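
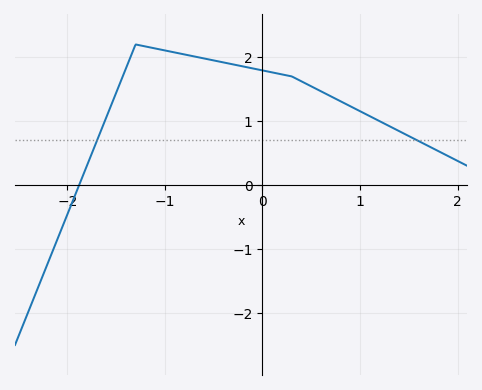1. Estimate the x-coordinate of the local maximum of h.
-1.3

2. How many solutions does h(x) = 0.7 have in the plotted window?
2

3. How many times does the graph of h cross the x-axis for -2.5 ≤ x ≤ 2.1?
1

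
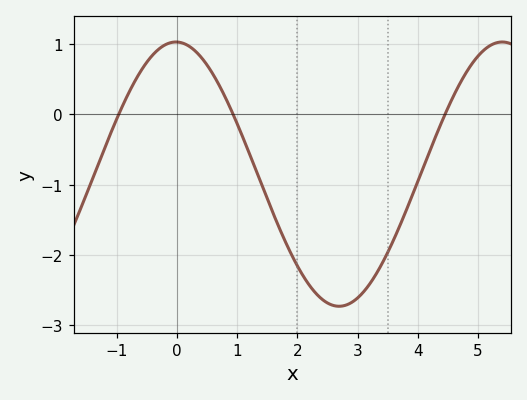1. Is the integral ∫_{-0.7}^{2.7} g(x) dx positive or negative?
negative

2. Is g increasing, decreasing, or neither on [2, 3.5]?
neither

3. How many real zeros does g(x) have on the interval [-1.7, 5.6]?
3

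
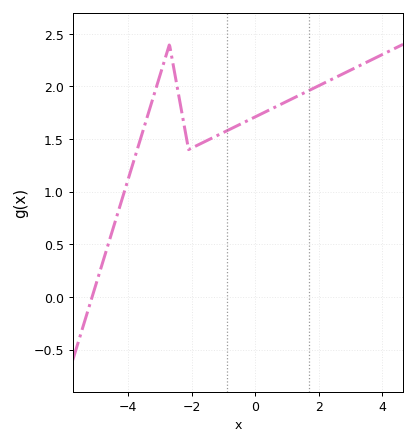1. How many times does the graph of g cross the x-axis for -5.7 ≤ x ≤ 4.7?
1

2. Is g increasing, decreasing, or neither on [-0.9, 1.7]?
increasing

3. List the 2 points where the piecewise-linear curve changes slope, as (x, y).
(-2.7, 2.4); (-2.1, 1.4)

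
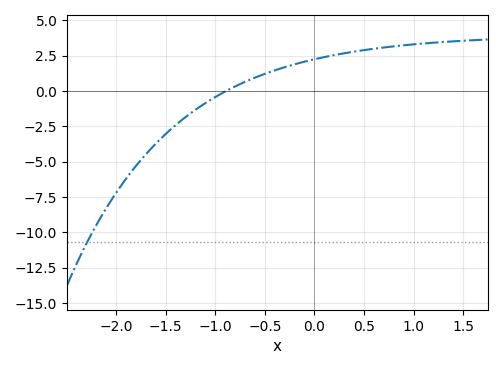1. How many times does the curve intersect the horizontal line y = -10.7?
1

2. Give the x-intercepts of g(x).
-0.9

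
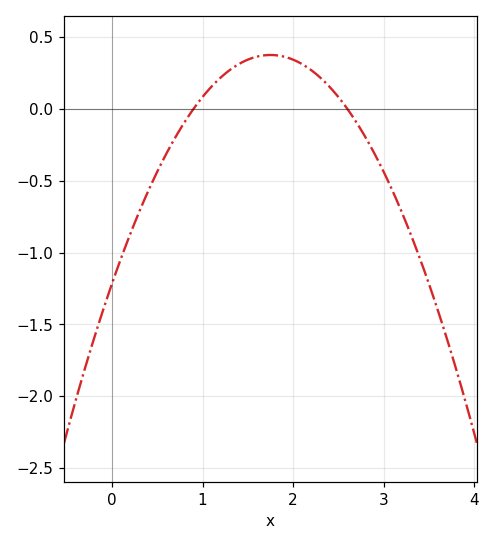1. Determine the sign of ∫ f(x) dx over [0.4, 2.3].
positive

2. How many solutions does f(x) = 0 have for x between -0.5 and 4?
2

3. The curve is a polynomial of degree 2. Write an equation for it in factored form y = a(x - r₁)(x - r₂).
y = -0.52(x - 0.9)(x - 2.6)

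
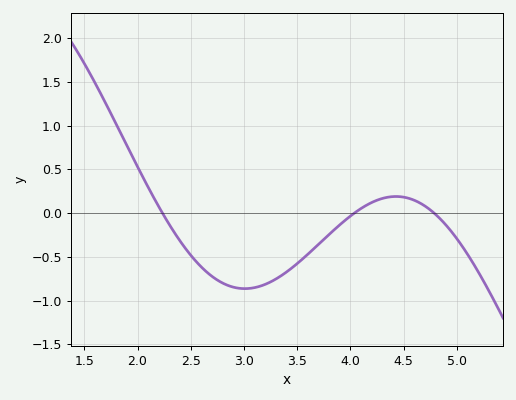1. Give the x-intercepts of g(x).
2.23, 4.04, 4.79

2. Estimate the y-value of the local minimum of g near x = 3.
-0.863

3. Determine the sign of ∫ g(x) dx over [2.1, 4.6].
negative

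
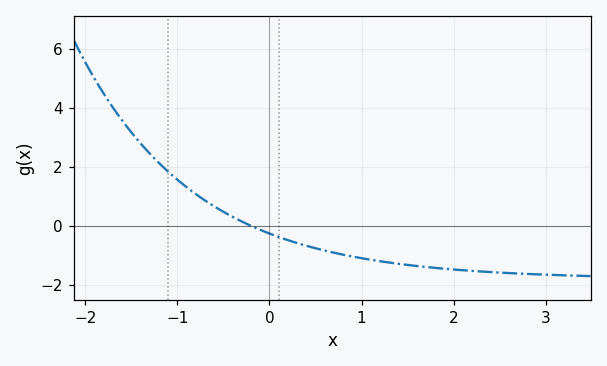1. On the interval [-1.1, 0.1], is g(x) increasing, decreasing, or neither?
decreasing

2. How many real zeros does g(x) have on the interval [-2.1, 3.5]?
1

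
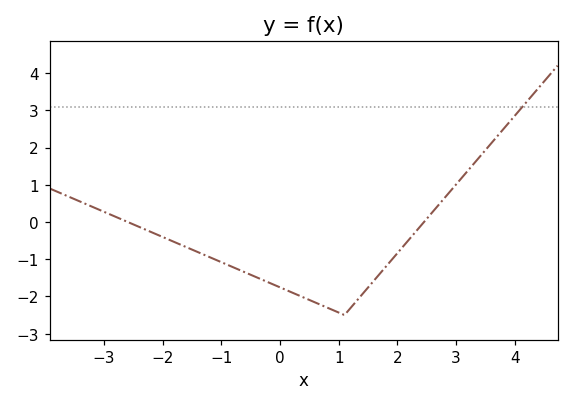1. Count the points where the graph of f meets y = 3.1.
1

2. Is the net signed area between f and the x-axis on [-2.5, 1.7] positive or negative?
negative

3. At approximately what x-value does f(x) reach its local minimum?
1.1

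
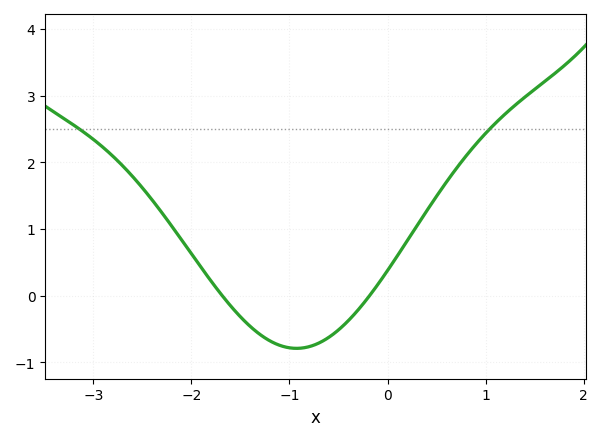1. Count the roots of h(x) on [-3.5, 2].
2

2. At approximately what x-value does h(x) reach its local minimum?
-0.9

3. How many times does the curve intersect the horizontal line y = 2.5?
2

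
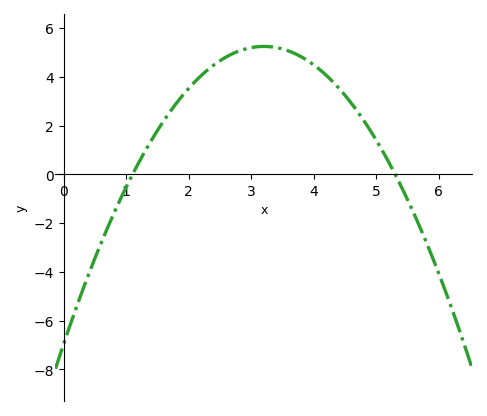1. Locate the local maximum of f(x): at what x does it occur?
3.2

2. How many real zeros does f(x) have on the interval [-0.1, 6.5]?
2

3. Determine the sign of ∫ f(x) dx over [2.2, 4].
positive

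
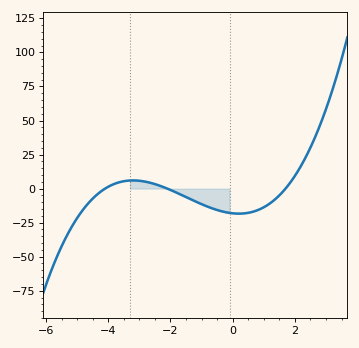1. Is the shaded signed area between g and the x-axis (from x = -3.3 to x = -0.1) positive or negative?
negative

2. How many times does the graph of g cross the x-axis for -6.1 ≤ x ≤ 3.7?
3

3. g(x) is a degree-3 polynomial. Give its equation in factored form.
y = 1.24(x + 4.1)(x + 2.1)(x - 1.7)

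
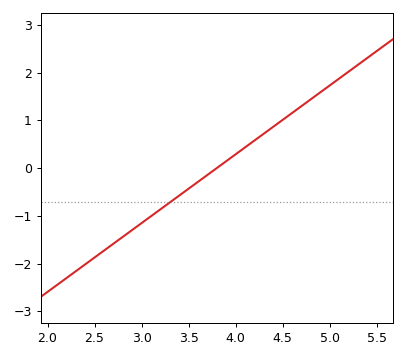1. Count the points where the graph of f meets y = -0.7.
1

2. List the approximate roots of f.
3.8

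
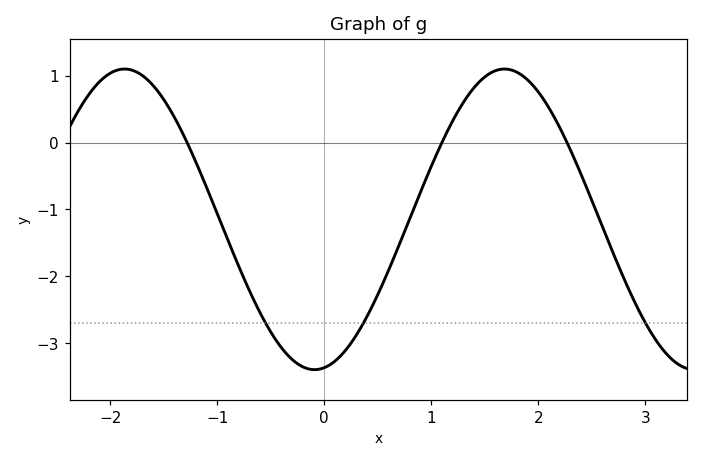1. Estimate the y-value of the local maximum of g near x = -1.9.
1.1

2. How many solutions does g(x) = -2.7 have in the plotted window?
3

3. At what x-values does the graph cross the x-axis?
-1.3, 1.1, 2.3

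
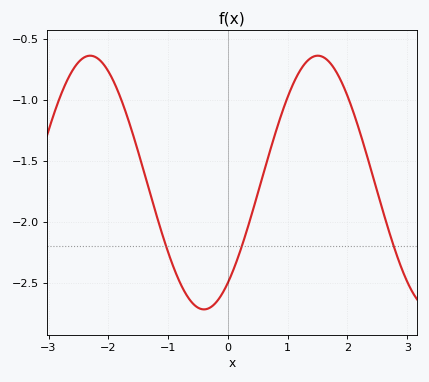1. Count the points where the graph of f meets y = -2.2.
3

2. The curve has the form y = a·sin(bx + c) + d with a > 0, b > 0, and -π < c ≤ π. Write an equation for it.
y = 1.04sin(1.6x - 0.91) - 1.68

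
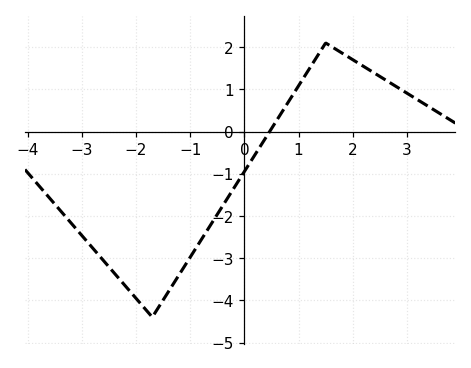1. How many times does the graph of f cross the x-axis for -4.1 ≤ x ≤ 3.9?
1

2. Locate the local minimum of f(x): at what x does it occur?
-1.7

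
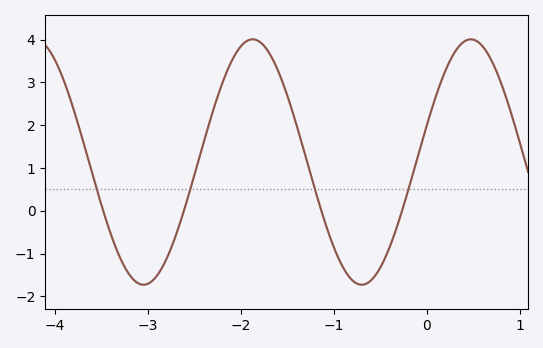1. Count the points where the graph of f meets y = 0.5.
4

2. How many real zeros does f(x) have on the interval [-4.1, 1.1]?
4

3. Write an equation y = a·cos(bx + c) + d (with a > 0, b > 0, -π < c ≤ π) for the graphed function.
y = 2.87cos(2.68x - 1.26) + 1.14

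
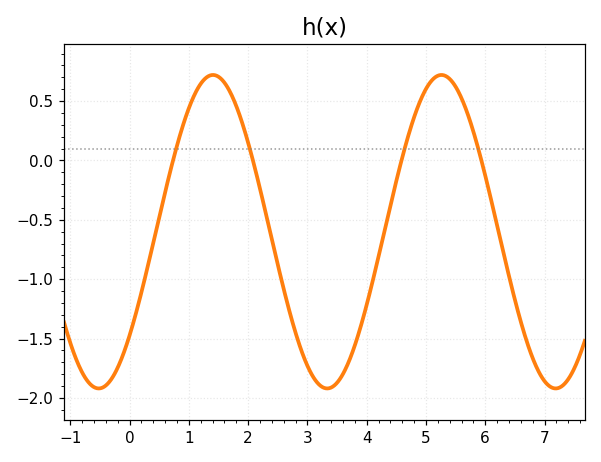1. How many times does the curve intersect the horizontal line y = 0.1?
4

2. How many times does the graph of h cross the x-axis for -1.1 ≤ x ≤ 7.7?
4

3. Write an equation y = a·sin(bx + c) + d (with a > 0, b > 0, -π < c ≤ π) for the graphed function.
y = 1.32sin(1.6x - 0.72) - 0.6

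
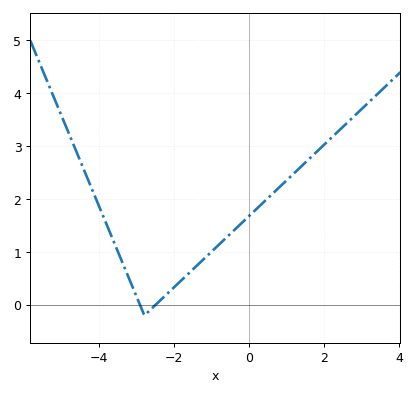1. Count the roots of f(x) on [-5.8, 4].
2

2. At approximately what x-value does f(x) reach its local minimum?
-2.8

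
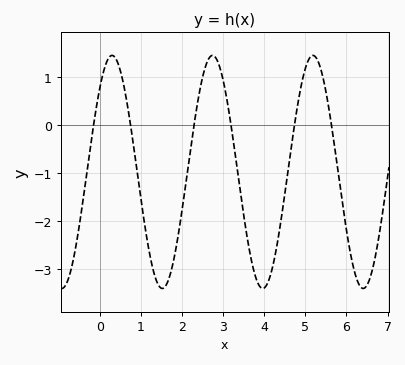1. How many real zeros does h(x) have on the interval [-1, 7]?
6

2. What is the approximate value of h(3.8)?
-3.19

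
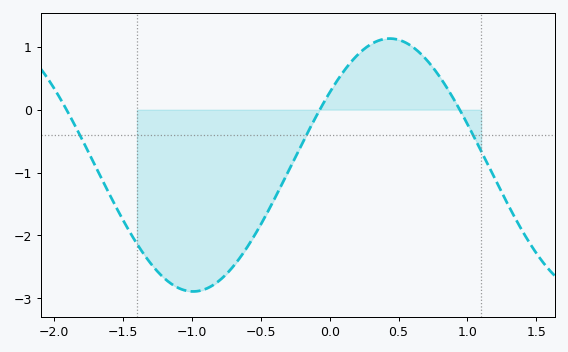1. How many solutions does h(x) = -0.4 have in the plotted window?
3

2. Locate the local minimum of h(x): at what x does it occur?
-1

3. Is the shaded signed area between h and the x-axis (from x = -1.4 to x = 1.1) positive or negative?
negative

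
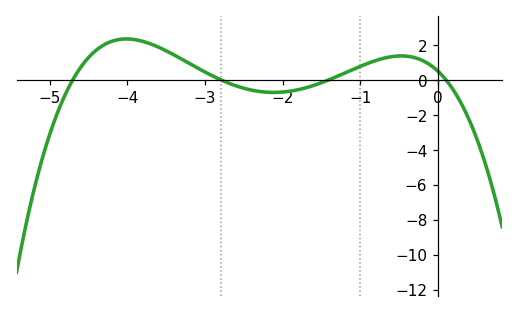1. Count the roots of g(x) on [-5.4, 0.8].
4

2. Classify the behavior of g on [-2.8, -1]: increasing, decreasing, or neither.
neither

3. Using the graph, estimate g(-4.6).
0.704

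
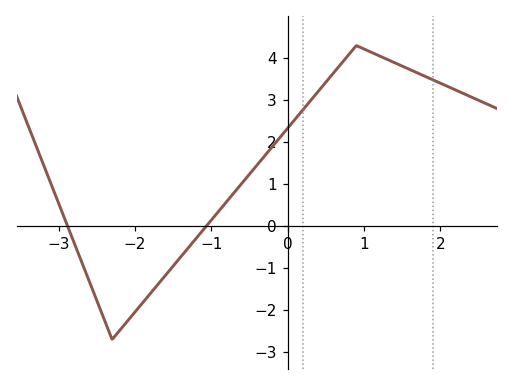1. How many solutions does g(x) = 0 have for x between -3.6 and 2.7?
2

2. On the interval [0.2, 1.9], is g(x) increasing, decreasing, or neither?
neither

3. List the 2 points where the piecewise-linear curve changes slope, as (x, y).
(-2.3, -2.7); (0.9, 4.3)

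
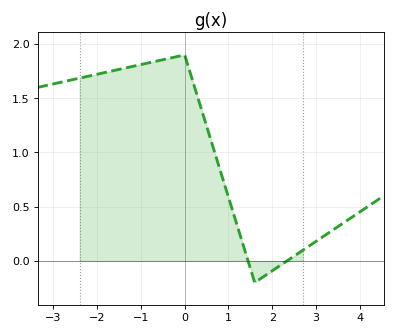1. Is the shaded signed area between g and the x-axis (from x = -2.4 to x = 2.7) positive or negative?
positive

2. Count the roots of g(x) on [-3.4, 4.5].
2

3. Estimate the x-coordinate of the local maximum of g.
-0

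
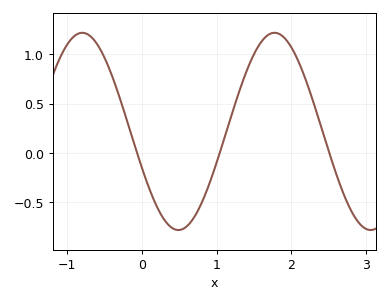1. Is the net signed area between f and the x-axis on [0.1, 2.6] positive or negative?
positive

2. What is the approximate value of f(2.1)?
0.923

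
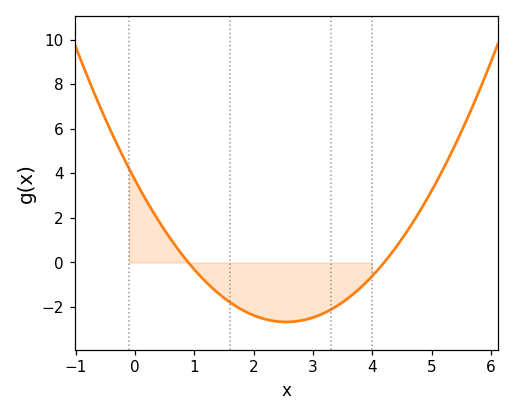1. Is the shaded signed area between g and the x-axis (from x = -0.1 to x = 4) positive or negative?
negative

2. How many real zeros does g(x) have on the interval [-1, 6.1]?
2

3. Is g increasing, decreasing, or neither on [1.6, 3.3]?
neither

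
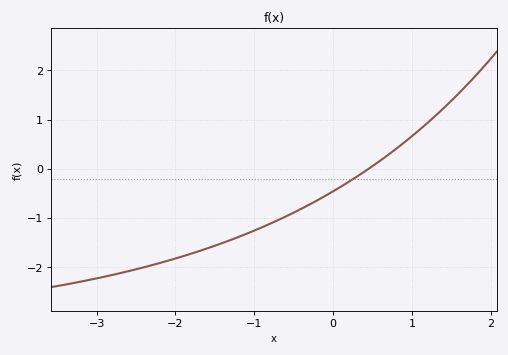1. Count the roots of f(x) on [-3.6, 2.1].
1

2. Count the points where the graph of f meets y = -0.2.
1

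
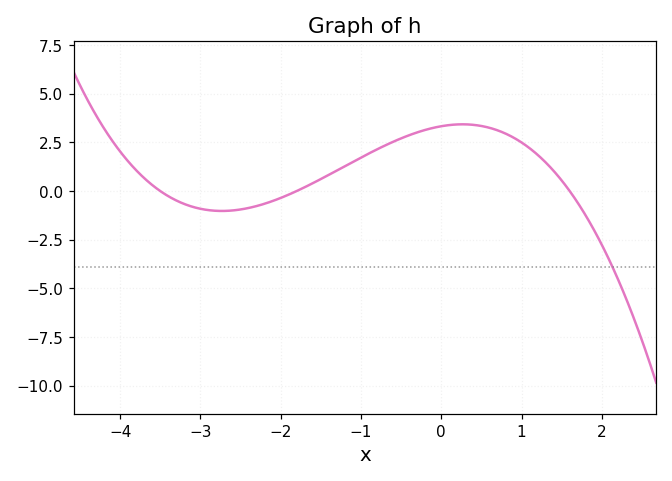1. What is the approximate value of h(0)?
3.4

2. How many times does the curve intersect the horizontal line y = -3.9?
1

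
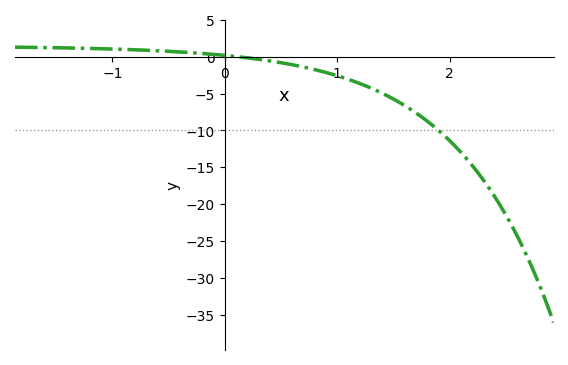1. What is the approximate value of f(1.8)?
-8.5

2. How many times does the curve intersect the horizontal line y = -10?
1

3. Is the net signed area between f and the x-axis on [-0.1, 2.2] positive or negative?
negative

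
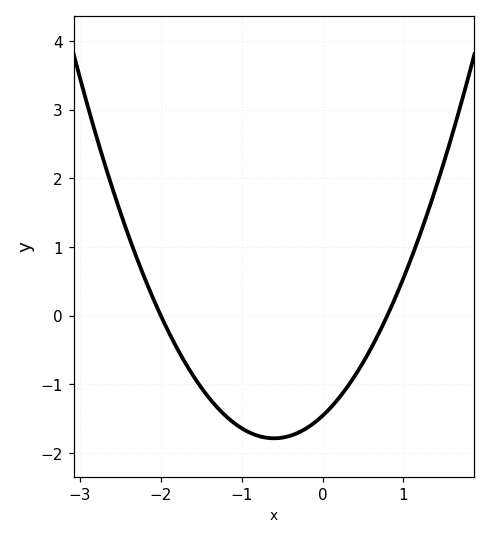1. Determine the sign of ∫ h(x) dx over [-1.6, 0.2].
negative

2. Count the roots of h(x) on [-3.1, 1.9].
2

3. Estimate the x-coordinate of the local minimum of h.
-0.6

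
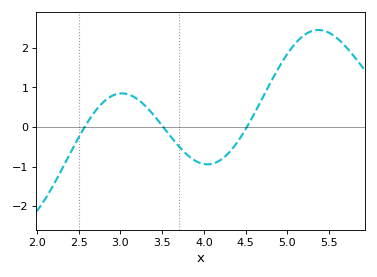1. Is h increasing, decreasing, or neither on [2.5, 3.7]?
neither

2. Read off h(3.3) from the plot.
0.5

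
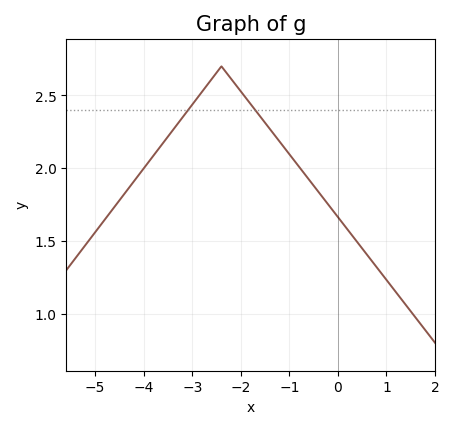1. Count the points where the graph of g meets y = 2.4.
2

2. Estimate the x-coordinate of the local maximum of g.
-2.4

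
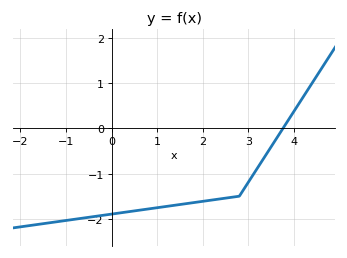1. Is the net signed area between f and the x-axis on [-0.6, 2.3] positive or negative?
negative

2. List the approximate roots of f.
3.8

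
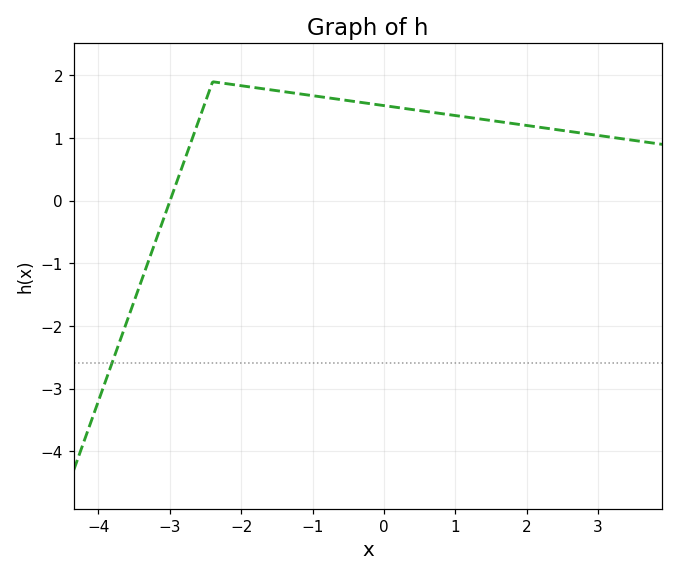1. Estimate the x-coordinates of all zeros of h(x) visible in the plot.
-3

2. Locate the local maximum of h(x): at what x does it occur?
-2.4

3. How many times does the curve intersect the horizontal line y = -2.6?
1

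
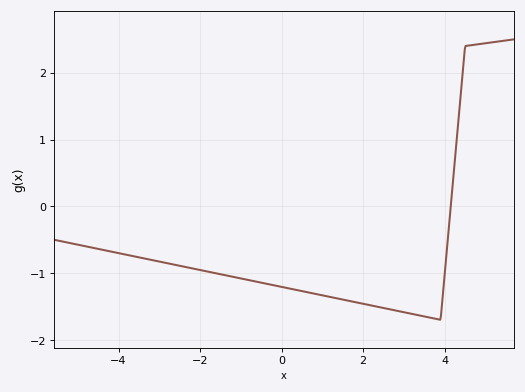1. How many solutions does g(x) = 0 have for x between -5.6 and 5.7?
1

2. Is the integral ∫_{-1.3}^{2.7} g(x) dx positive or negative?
negative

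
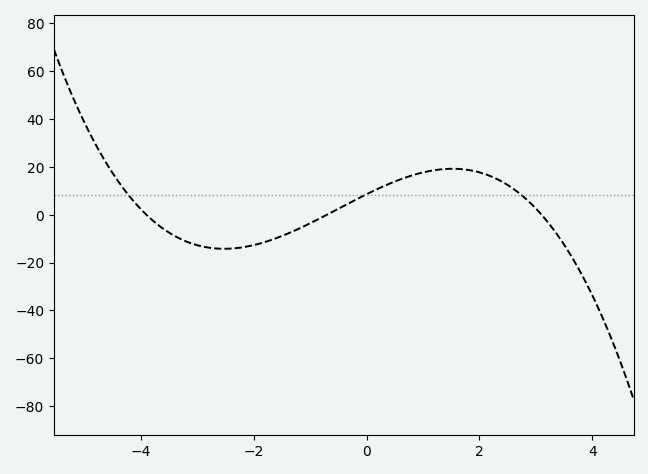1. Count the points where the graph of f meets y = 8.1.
3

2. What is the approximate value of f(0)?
8.55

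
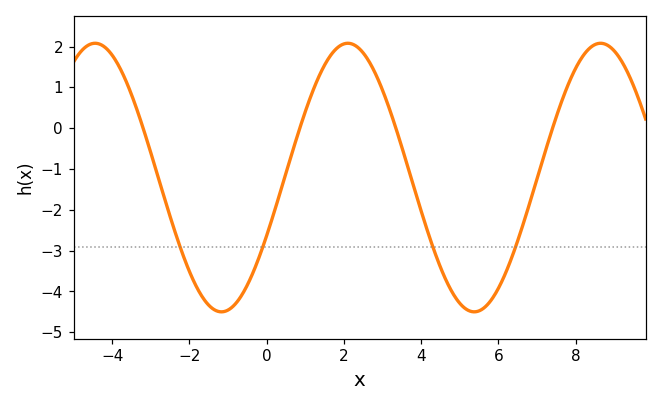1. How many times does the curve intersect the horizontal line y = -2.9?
4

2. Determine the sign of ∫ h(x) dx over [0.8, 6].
negative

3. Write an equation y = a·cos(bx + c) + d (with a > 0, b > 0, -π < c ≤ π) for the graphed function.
y = 3.29cos(0.96x - 2) - 1.21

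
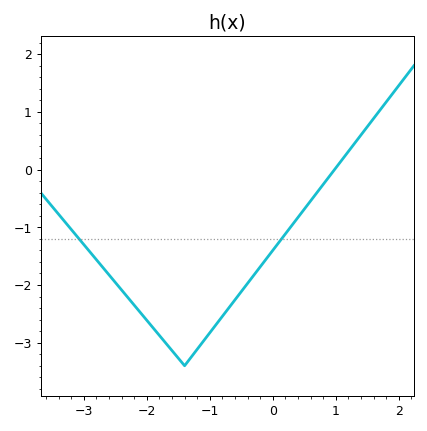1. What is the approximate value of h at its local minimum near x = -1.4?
-3.4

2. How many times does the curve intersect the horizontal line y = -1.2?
2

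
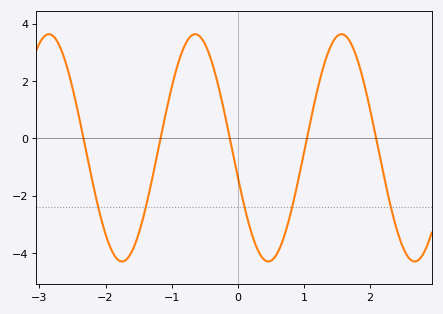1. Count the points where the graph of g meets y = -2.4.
5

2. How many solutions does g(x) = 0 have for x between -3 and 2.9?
5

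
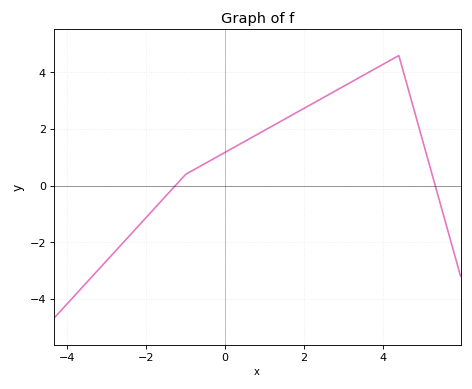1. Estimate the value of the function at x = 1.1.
2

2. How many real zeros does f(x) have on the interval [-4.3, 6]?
2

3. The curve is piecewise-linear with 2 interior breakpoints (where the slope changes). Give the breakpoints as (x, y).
(-1, 0.4); (4.4, 4.6)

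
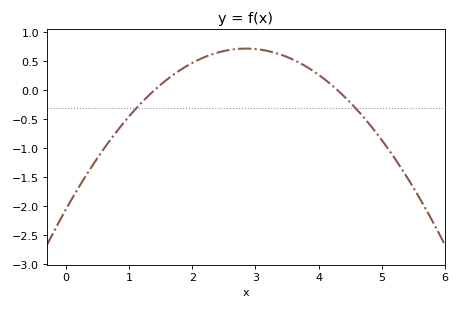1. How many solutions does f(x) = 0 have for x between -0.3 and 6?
2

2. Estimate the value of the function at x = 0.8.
-0.714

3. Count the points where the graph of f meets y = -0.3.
2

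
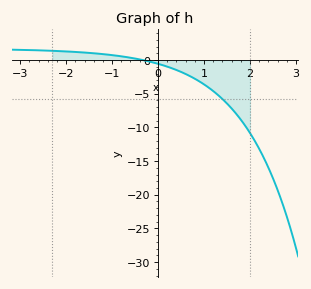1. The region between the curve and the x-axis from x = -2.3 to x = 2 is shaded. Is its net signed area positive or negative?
negative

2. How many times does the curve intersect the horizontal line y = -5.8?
1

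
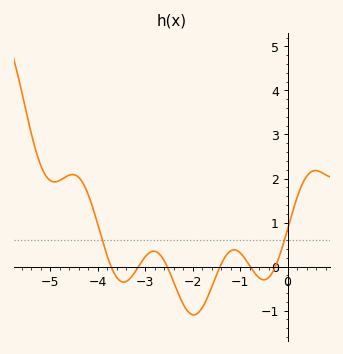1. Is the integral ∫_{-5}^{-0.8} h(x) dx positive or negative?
positive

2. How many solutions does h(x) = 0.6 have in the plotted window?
2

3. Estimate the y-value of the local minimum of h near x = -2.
-1.09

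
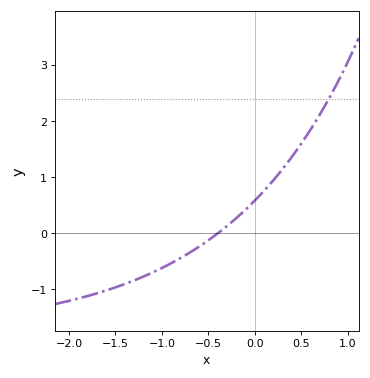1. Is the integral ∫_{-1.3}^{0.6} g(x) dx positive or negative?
positive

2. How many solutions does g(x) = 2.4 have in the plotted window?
1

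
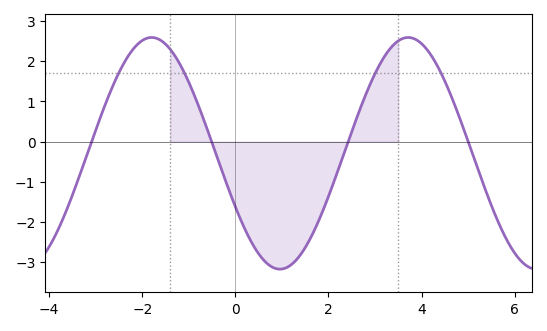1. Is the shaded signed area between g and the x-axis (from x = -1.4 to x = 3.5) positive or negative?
negative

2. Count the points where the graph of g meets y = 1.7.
4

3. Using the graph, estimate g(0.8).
-3.12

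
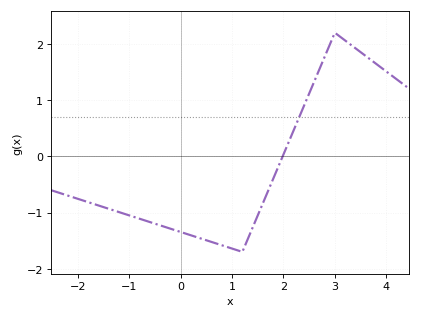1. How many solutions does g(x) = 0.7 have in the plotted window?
1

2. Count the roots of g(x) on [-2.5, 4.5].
1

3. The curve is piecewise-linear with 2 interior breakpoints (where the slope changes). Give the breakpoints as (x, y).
(1.2, -1.7); (3, 2.2)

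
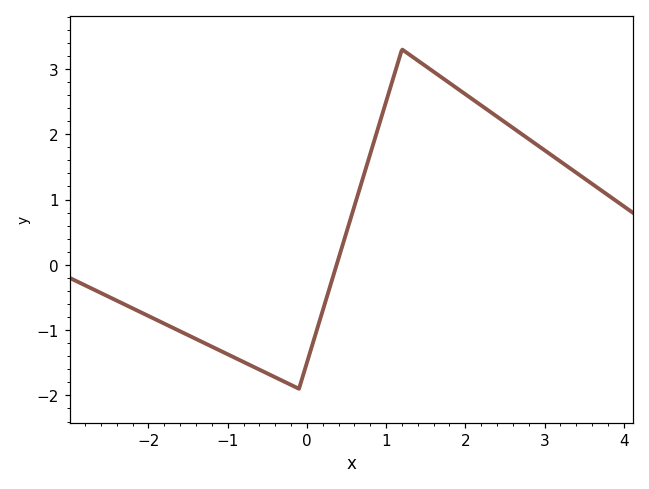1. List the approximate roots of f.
0.4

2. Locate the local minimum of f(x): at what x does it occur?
-0.1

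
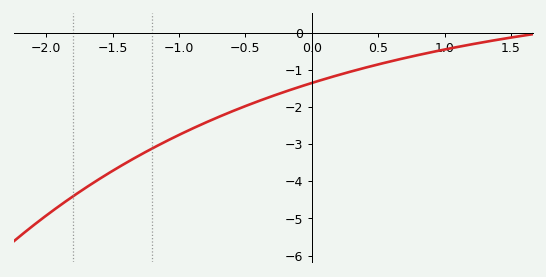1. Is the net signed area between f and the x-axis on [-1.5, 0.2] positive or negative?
negative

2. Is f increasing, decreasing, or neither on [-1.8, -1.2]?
increasing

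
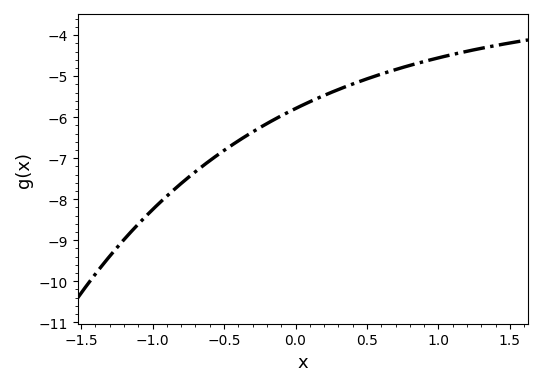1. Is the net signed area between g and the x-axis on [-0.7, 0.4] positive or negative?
negative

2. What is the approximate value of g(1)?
-4.55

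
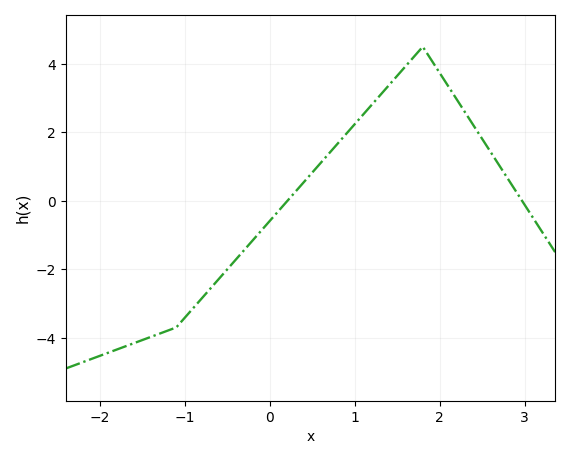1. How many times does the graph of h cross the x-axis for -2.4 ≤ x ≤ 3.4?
2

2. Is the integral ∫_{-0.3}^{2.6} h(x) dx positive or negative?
positive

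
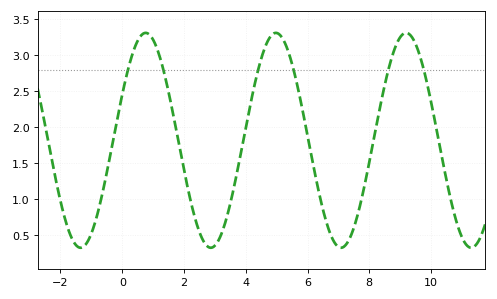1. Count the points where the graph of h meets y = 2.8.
6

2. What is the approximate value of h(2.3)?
0.831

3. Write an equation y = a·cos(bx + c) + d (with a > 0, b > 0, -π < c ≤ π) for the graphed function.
y = 1.49cos(1.49x - 1.13) + 1.82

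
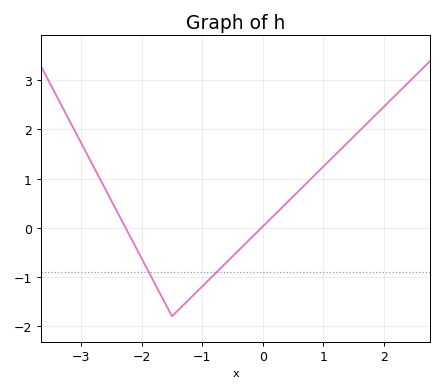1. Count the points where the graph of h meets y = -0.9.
2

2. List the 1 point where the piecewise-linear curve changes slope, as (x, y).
(-1.5, -1.8)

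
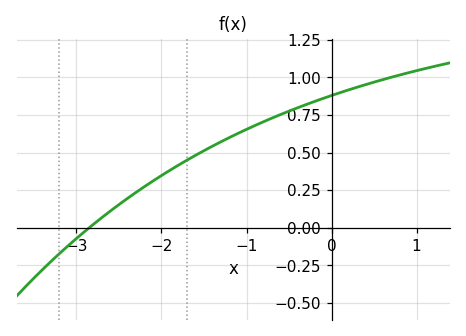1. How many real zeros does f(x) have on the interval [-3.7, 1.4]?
1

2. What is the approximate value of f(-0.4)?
0.8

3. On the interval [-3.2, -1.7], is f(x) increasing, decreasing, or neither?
increasing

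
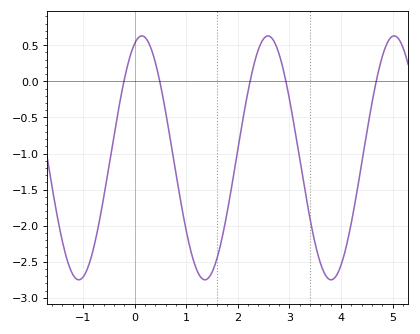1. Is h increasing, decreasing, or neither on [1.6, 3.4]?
neither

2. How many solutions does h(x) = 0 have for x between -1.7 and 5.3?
5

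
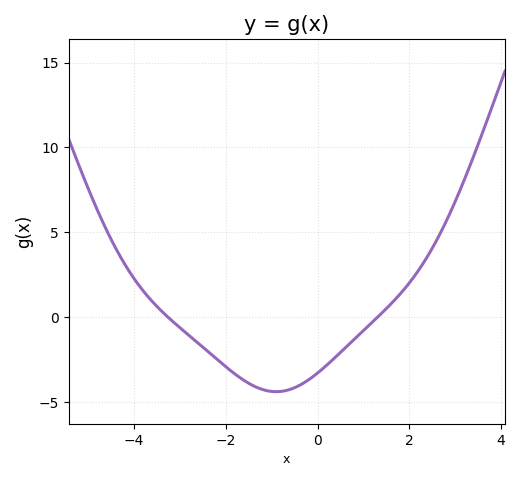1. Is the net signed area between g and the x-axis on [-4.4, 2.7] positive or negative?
negative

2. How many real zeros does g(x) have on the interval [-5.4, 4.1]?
2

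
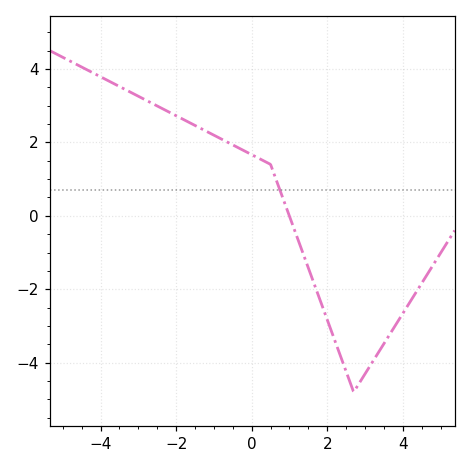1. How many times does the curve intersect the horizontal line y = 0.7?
1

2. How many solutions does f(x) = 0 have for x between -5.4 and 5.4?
1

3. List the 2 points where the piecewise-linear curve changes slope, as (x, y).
(0.5, 1.4); (2.7, -4.8)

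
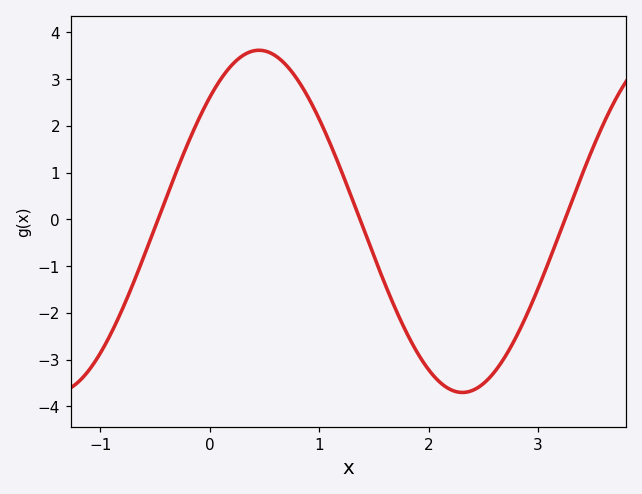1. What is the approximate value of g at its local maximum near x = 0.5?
3.6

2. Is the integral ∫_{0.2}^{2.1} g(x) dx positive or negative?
positive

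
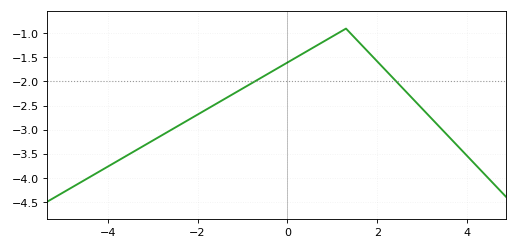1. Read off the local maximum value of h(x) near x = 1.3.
-0.901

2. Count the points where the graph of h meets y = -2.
2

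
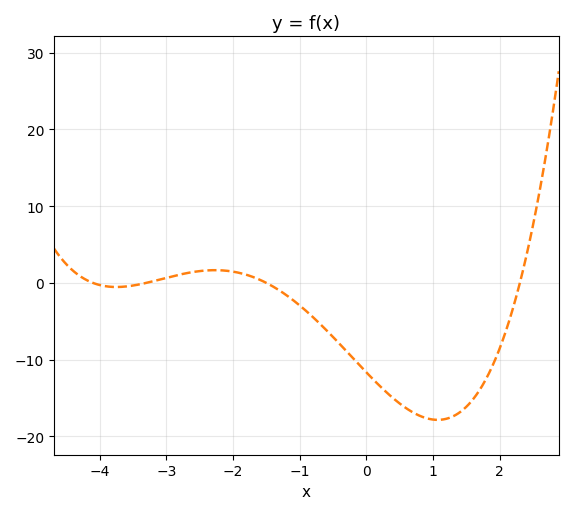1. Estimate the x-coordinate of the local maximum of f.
-2.2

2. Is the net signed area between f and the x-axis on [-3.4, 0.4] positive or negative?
negative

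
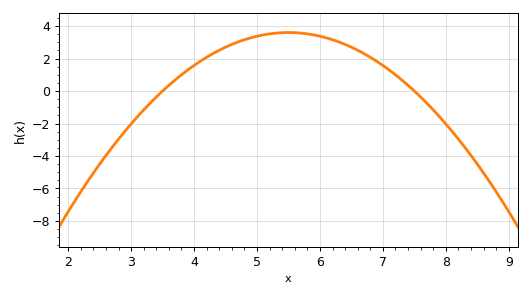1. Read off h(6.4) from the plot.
2.87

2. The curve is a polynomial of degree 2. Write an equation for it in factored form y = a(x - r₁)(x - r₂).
y = -0.9(x - 3.5)(x - 7.5)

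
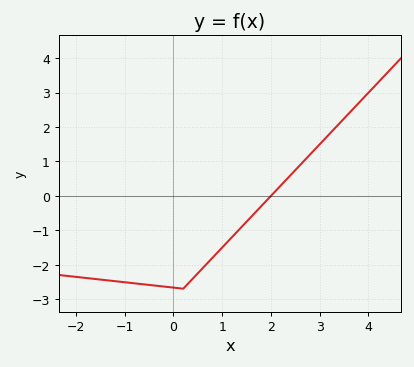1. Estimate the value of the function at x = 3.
1.5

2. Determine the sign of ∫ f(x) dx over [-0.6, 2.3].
negative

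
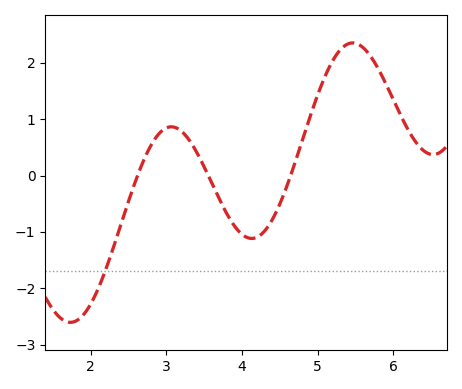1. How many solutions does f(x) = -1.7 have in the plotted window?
1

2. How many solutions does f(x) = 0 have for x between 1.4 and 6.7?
3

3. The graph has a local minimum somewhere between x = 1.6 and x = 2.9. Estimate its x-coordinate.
1.7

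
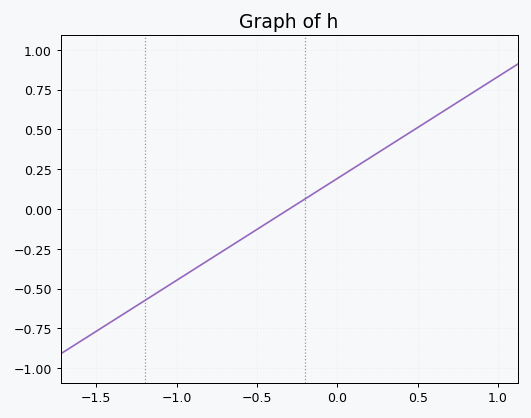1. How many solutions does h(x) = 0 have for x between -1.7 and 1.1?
1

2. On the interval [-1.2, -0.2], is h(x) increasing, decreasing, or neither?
increasing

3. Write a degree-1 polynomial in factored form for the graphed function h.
y = 0.64(x + 0.3)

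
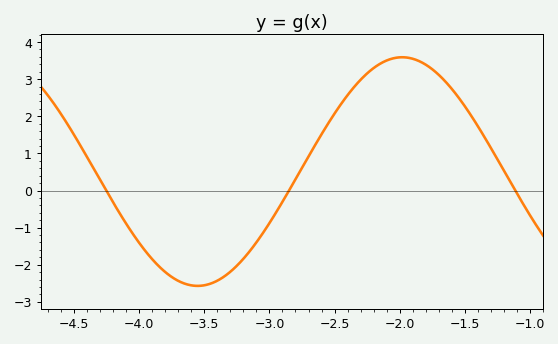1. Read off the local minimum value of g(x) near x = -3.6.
-2.57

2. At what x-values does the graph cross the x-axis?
-4.25, -2.85, -1.11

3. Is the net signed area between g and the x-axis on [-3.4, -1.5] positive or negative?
positive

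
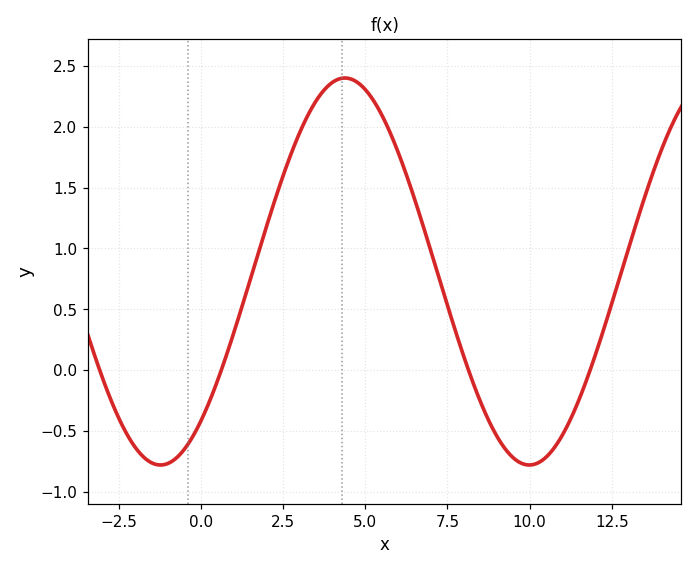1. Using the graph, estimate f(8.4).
-0.191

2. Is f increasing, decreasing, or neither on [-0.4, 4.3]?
increasing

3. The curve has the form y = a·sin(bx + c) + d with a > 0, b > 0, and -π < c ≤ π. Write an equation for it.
y = 1.59sin(0.56x - 0.882) + 0.81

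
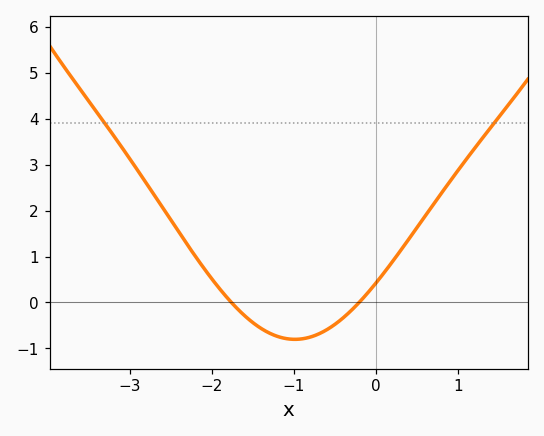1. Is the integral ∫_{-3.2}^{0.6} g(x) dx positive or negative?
positive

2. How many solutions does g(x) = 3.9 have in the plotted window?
2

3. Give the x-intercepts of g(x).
-1.76, -0.207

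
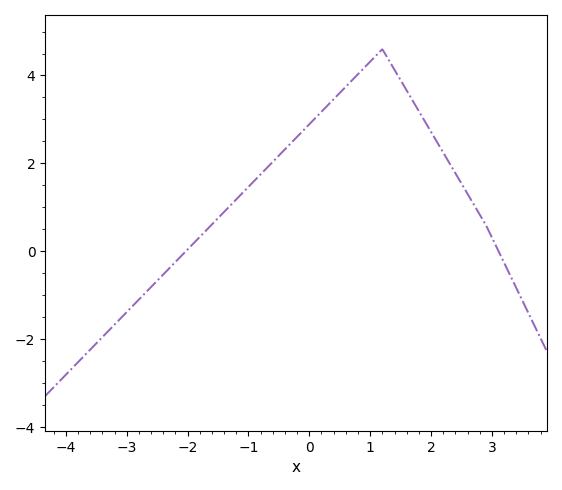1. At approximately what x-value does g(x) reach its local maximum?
1.2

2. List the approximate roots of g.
-2, 3.2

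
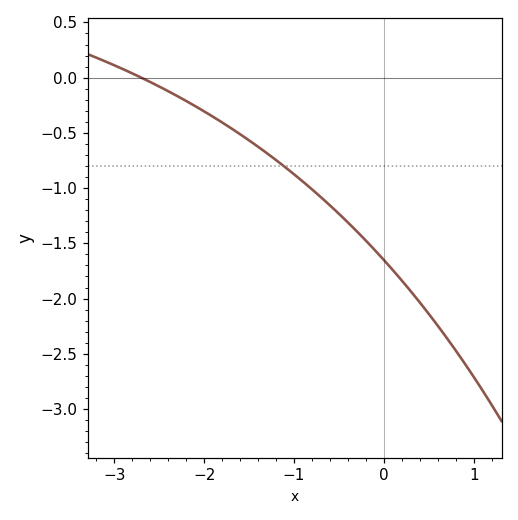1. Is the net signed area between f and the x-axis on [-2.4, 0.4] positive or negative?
negative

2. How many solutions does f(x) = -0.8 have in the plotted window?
1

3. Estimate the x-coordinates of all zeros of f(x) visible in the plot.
-2.7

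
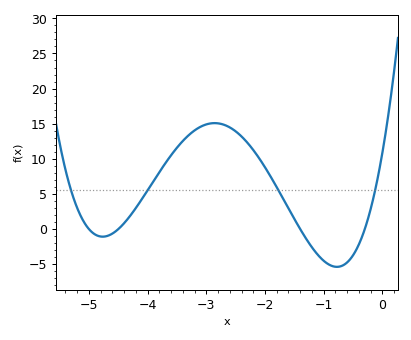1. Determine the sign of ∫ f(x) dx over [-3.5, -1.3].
positive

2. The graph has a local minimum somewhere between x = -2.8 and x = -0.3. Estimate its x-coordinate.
-0.8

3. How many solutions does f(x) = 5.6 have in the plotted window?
4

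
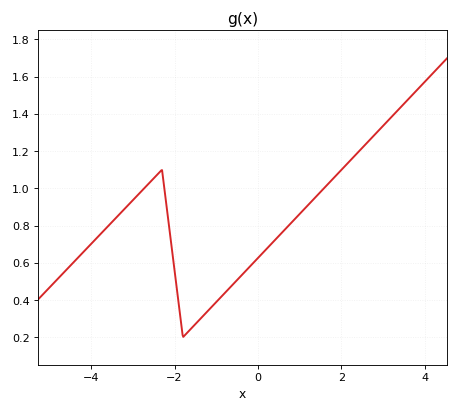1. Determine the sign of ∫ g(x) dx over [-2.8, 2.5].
positive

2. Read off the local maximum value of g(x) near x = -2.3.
1.1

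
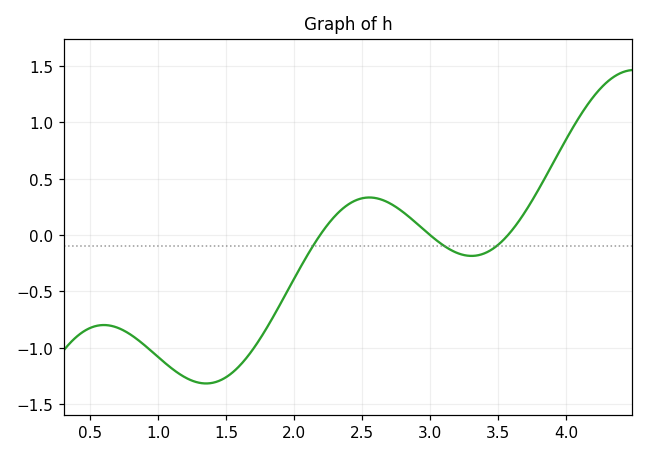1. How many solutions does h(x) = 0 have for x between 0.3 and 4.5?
3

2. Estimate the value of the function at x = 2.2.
0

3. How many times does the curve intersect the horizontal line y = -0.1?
3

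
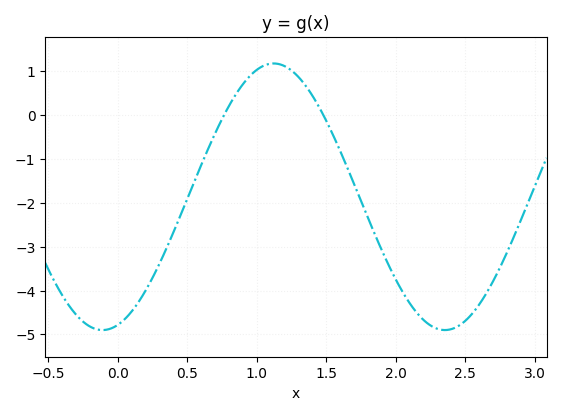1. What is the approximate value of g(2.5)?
-4.7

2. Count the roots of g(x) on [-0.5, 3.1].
2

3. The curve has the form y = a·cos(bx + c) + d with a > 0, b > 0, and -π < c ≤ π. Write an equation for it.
y = 3.04cos(2.5x - 2.9) - 1.86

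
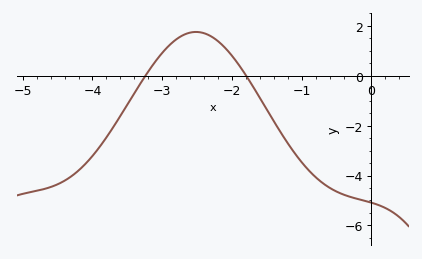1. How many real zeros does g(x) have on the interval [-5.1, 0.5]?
2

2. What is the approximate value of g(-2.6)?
1.8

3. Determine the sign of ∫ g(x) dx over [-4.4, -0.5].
negative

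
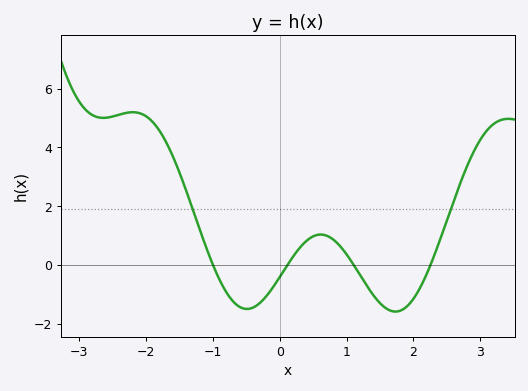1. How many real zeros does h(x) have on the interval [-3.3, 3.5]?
4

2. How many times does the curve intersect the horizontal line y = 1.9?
2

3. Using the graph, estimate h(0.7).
1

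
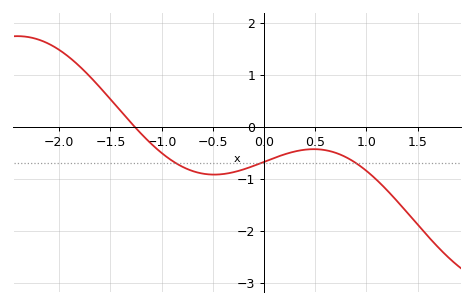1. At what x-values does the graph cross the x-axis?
-1.26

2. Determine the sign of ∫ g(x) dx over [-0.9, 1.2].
negative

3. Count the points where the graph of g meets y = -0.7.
3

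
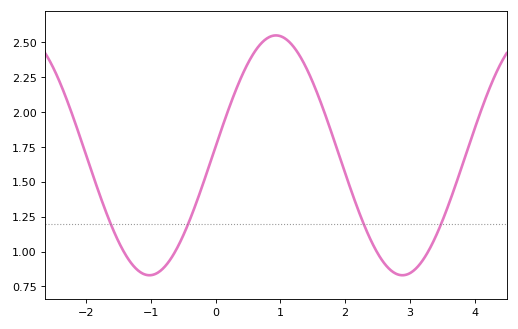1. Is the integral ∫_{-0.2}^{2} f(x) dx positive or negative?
positive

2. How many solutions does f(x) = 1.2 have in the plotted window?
4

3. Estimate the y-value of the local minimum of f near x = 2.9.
0.84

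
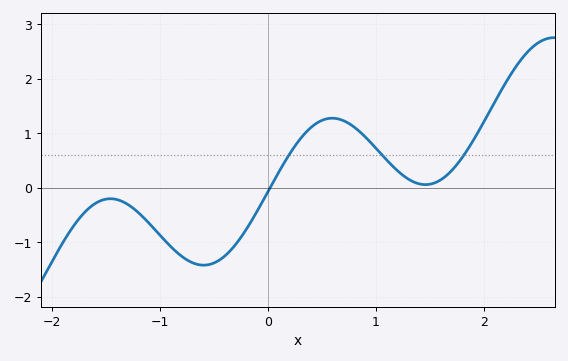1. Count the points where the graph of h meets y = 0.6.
3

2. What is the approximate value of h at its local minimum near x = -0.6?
-1.4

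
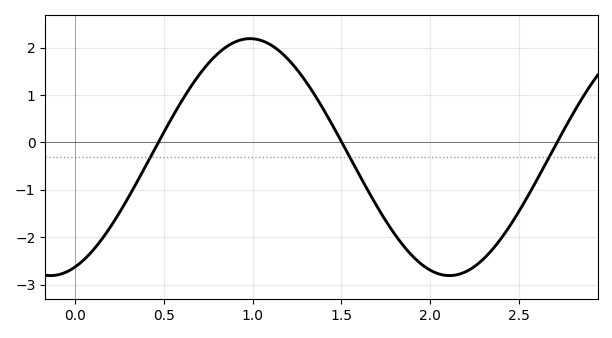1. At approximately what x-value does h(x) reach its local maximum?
1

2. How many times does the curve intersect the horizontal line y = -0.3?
3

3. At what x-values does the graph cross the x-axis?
0.45, 1.5, 2.7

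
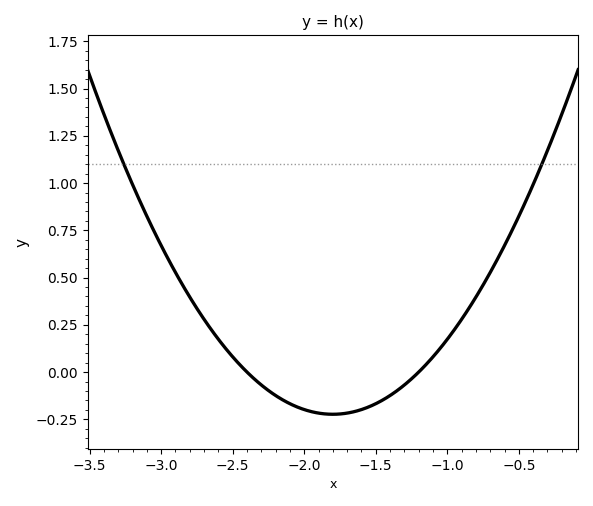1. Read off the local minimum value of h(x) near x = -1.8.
-0.2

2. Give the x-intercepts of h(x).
-2.4, -1.2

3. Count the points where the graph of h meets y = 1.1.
2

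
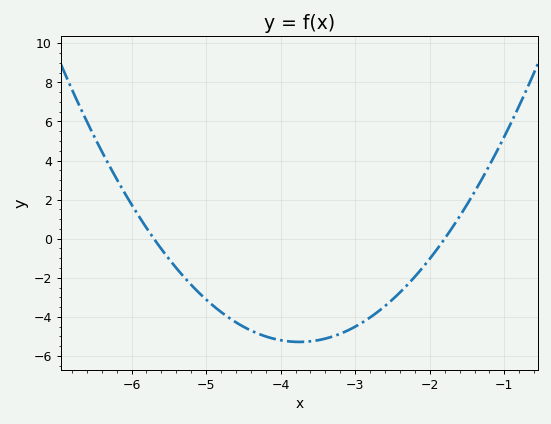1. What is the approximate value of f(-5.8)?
0.6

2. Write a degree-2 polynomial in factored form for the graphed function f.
y = 1.39(x + 5.7)(x + 1.8)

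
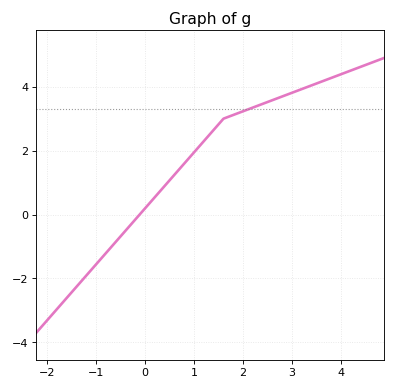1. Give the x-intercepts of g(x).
-0.112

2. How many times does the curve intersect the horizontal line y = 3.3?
1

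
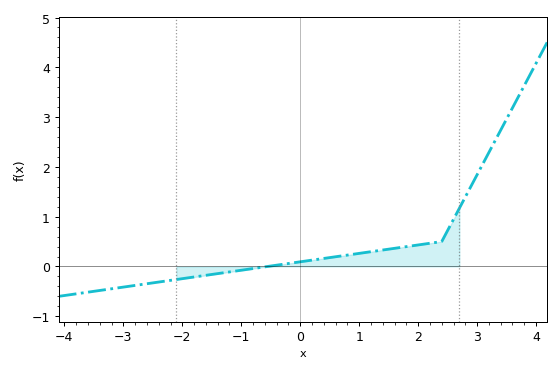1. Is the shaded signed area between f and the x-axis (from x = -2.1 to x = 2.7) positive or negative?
positive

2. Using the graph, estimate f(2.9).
1.62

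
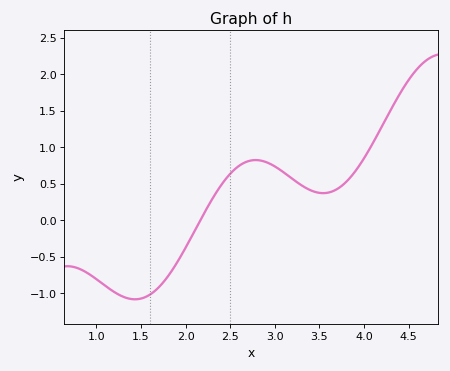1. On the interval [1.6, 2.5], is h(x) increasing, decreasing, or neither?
increasing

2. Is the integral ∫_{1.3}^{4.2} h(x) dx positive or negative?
positive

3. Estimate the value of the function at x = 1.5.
-1.08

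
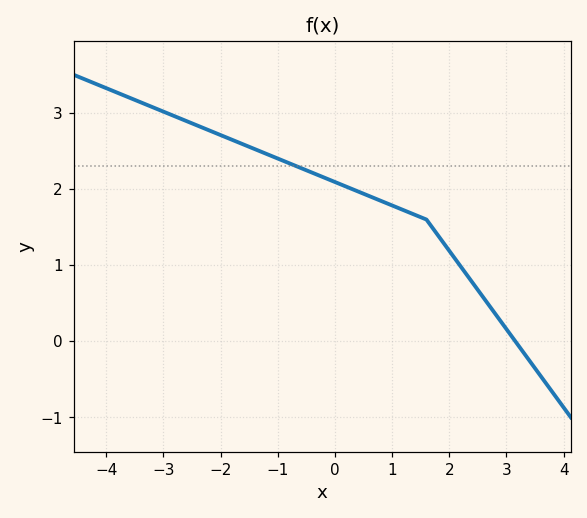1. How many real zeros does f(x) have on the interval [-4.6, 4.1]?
1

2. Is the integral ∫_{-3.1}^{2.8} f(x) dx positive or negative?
positive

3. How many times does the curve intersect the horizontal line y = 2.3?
1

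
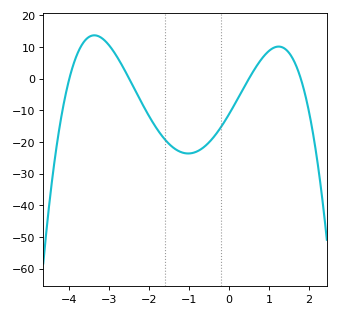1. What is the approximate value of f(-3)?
10.5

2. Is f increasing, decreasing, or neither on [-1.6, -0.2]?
neither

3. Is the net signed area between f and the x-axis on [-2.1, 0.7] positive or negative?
negative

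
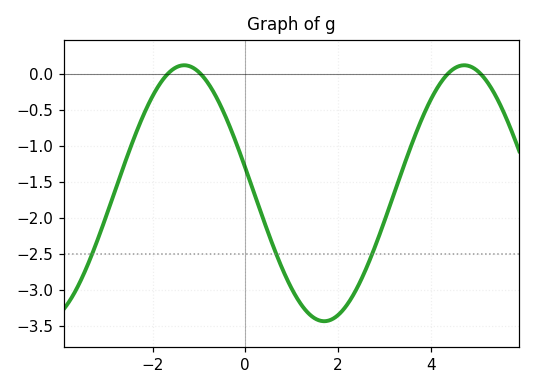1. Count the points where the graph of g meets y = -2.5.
3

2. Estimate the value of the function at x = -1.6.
0.05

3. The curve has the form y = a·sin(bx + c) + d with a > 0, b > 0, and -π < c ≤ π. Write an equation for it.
y = 1.78sin(1x + 2.9) - 1.66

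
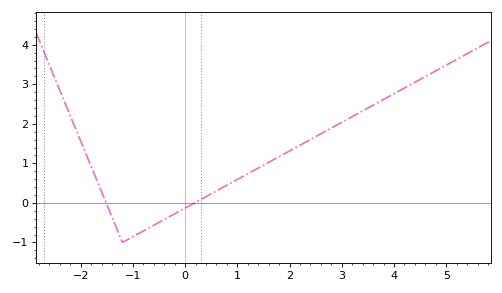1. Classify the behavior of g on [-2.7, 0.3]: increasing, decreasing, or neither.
neither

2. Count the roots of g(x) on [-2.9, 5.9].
2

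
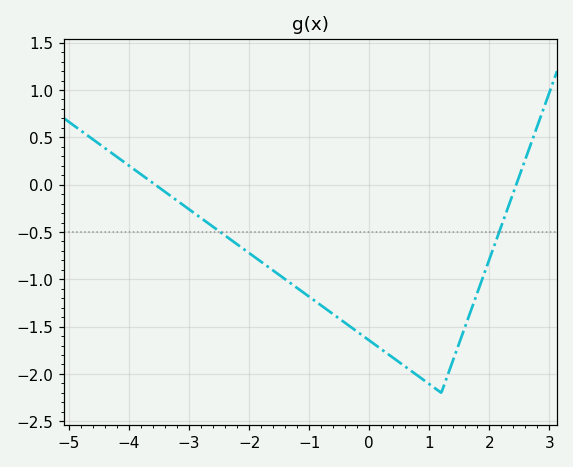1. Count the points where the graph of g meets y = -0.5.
2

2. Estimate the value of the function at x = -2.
-0.722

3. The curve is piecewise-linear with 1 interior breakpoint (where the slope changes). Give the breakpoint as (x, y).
(1.2, -2.2)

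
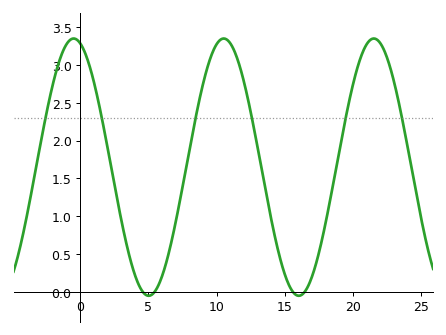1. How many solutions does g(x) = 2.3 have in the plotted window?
6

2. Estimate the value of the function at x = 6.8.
0.752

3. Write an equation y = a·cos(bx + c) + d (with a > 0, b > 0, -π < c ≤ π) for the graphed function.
y = 1.7cos(0.57x + 0.28) + 1.65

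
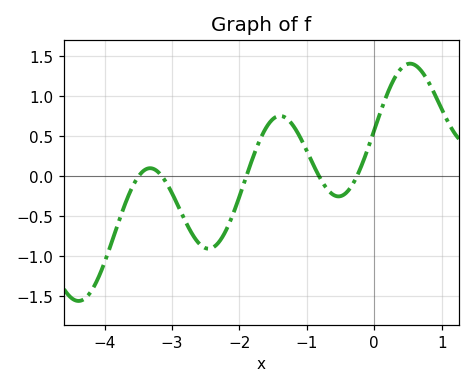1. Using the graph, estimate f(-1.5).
0.718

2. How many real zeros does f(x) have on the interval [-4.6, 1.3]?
5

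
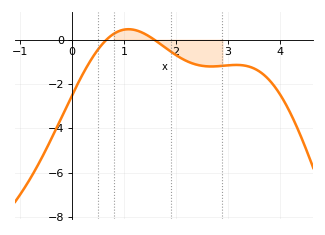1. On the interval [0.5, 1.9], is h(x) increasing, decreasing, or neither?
neither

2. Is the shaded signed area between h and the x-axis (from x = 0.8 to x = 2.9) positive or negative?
negative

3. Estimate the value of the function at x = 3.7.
-1.6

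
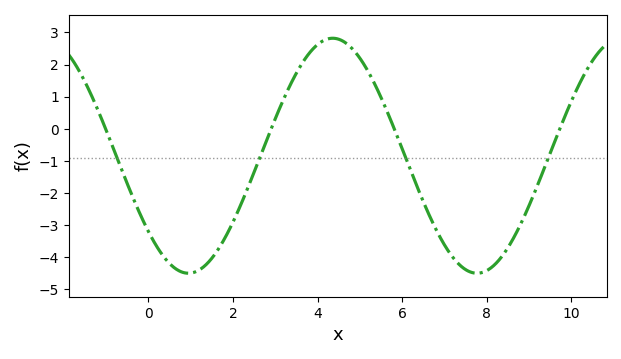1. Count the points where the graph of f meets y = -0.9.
4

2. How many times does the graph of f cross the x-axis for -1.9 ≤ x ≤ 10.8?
4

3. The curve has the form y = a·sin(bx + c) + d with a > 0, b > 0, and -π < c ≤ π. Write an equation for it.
y = 3.66sin(0.92x - 2.4) - 0.84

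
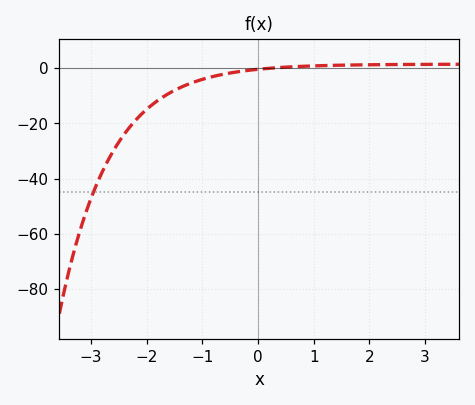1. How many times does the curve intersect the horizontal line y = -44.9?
1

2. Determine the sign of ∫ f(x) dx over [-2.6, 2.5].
negative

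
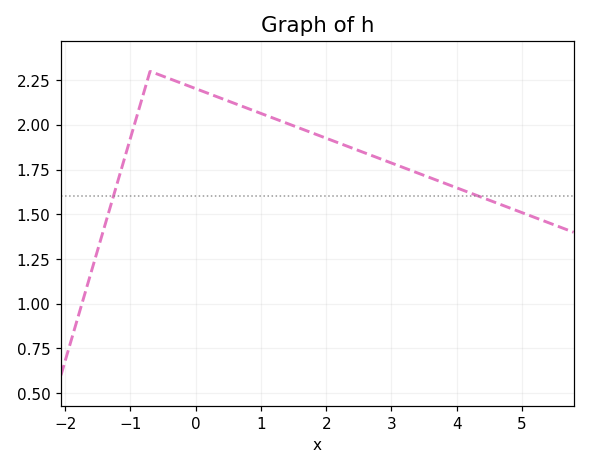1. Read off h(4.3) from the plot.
1.6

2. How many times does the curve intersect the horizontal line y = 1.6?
2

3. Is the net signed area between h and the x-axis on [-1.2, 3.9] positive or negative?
positive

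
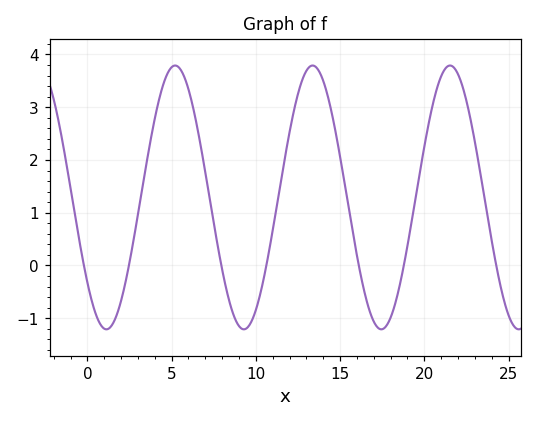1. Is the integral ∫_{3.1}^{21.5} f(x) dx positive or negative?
positive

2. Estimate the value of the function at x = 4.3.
3.2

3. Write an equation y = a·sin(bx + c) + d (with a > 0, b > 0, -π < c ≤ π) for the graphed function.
y = 2.5sin(0.77x - 2.4) + 1.29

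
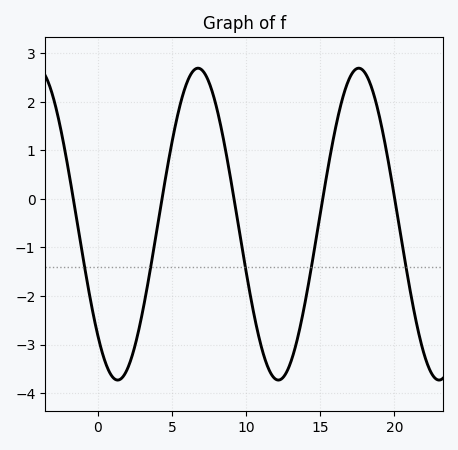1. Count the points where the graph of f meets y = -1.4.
5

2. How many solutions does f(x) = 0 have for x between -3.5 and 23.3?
5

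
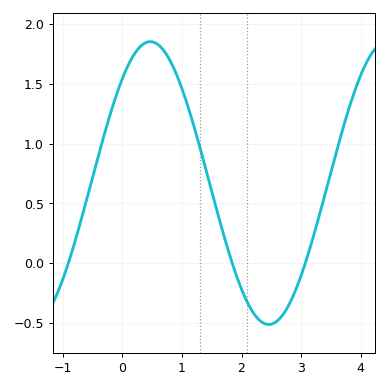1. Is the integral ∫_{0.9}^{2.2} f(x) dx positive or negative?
positive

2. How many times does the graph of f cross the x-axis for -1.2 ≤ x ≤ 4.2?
3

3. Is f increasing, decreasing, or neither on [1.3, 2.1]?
decreasing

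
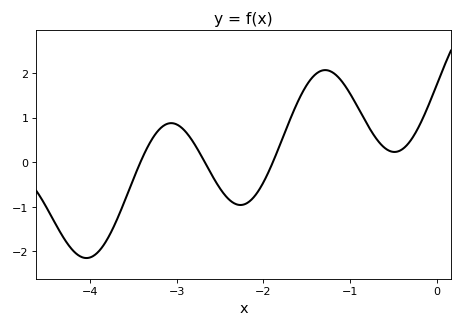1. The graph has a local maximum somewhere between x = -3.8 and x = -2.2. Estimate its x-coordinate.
-3.1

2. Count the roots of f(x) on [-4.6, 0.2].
3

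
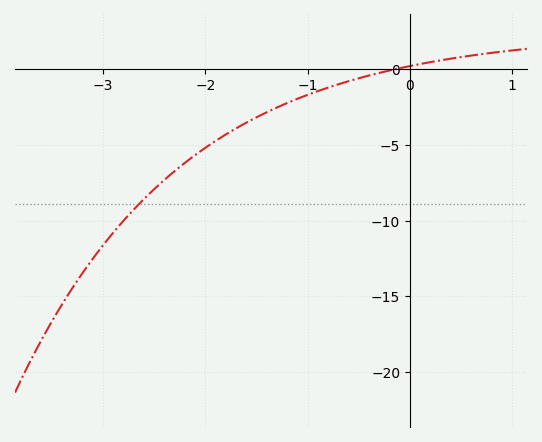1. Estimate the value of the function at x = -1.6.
-3.5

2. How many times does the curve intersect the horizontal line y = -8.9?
1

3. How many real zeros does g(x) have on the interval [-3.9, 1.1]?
1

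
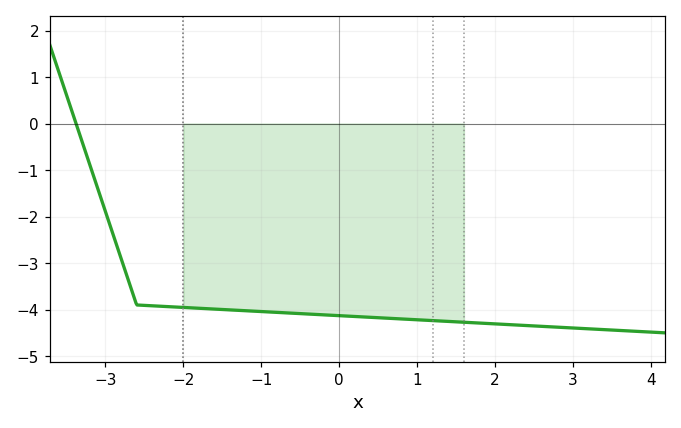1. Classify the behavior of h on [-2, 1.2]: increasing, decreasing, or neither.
decreasing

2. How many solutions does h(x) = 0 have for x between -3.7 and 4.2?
1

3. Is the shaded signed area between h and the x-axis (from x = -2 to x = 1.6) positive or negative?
negative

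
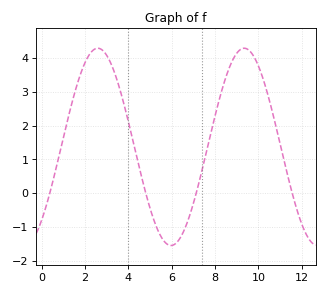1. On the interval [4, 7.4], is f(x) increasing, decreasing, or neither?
neither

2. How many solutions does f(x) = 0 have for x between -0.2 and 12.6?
4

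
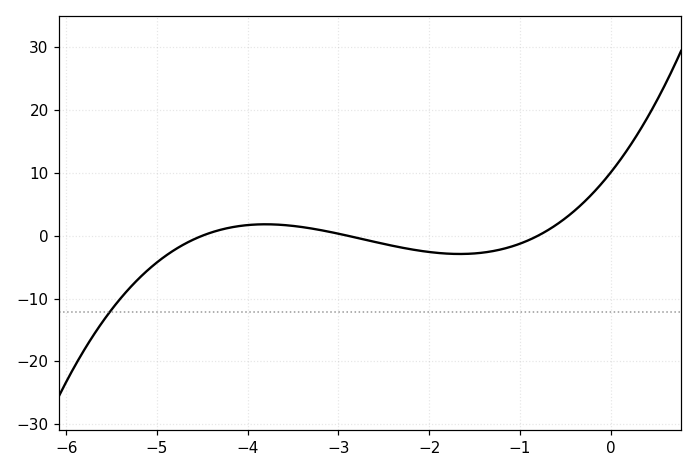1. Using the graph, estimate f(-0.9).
-1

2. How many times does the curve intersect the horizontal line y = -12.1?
1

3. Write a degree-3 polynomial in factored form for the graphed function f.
y = 0.96(x + 4.5)(x + 2.9)(x + 0.8)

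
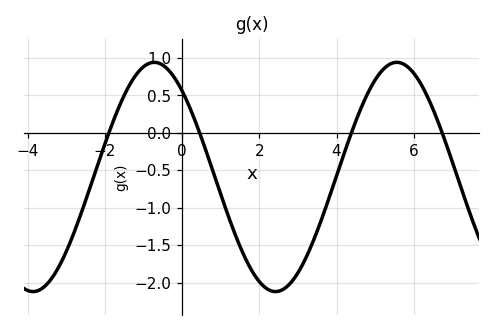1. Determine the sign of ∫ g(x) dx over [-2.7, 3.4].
negative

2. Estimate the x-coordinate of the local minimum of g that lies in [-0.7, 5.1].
2.4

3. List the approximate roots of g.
-1.8, 0.4, 4.4, 6.8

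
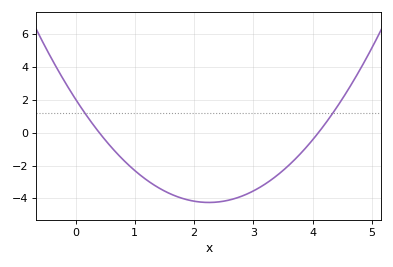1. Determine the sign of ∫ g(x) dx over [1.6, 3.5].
negative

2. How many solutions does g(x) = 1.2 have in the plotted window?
2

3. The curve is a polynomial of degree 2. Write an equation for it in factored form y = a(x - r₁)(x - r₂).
y = 1.24(x - 0.4)(x - 4.1)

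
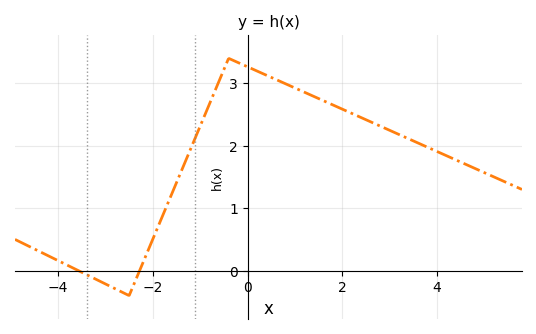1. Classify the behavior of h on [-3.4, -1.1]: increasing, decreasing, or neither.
neither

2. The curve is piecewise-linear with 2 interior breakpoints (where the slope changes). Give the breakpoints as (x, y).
(-2.5, -0.4); (-0.4, 3.4)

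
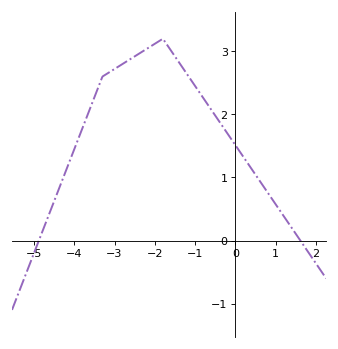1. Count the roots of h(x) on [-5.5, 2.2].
2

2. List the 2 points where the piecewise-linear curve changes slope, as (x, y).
(-3.3, 2.6); (-1.8, 3.2)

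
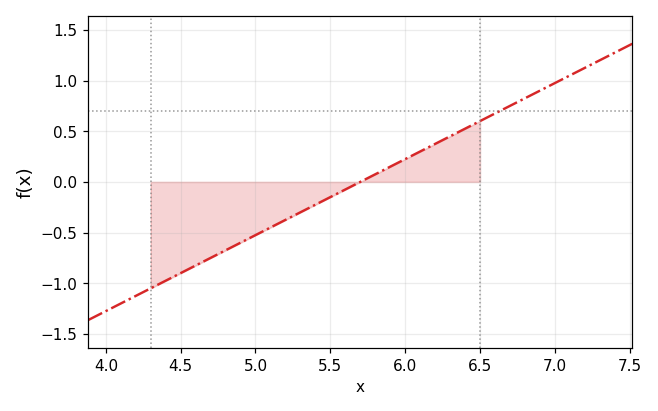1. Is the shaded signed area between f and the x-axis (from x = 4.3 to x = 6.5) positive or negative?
negative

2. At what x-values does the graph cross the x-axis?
5.7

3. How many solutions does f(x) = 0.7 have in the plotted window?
1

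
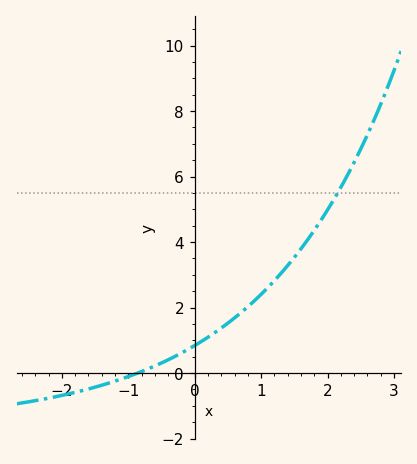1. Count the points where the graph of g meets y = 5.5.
1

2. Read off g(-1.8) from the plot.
-0.6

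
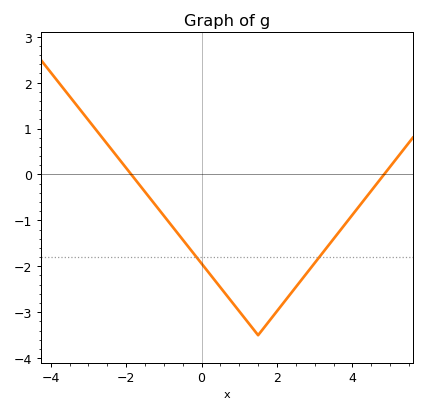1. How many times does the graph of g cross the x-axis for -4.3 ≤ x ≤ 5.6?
2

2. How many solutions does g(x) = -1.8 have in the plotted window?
2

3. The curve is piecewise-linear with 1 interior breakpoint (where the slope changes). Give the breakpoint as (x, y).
(1.5, -3.5)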